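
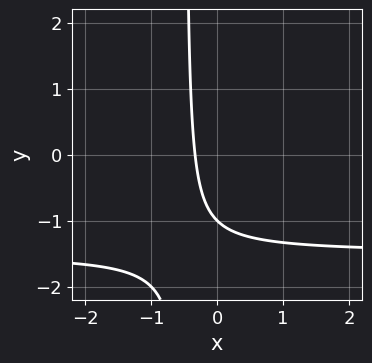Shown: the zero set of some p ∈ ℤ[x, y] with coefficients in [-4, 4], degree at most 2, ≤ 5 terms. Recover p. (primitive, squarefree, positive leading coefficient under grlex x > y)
First, degree: no degree-1 curve has this shape, so deg p = 2.
Next, against the integer gridlines: one y-axis crossing is at y = -1.
Finally, the integer polynomial consistent with all of this is the stated p.

2*x*y + 3*x + y + 1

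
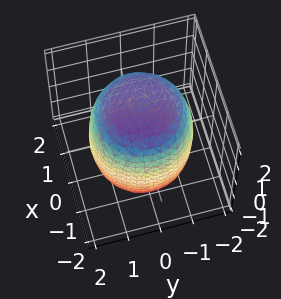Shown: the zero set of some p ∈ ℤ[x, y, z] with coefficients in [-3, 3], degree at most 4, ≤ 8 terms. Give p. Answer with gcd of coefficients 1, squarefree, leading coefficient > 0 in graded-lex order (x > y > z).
x^4 + 2*x^2*y^2 + y^4 - x^2 - y^2 + z^2 - 3

1. deg p = 4. No degree-3 surface has this shape.
2. Symmetries: rotational symmetry about the z-axis ⇒ p depends on x, y only through x² + y².
3. Checking where it meets the axes: a circular section at z = -1 has radius between 1 and 2.
4. Matching integer coefficients to the picture gives p.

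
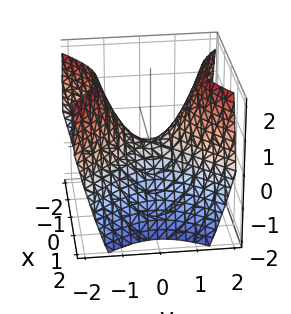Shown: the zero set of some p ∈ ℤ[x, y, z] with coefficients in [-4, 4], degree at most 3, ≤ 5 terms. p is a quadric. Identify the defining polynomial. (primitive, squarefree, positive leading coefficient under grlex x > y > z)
(a) deg p = 2.
(b) Symmetries: mirror symmetry y ↦ −y ⇒ only even powers of y; it's symmetric under x → −x, forcing even powers of x.
(c) From the visible intercepts: it meets the x-axis at x = 0 (among the integer gridlines); it crosses the z-axis at the gridline z = 0.
(d) Together with the visible shape, these determine p as stated.

x^2 - y^2 + z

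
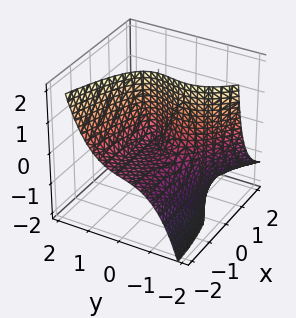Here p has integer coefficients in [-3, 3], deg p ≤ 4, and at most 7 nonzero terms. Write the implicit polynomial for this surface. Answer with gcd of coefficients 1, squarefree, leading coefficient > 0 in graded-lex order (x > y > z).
1. The degree is 3 — the shape is more complex than any degree-2 surface.
2. Against the integer gridlines: every point of the x-axis in the box is on the surface; the visible z-axis segment lies entirely on the surface.
3. Assembling these constraints gives the stated polynomial.

x*y^2 + 2*y^3 - x*y + 3*x*z + 3*y^2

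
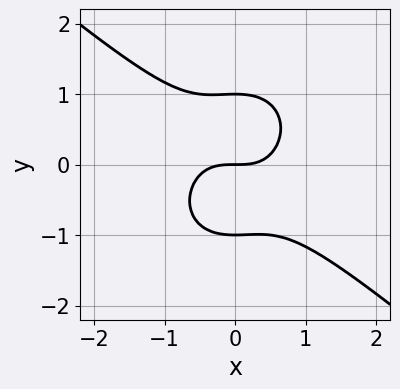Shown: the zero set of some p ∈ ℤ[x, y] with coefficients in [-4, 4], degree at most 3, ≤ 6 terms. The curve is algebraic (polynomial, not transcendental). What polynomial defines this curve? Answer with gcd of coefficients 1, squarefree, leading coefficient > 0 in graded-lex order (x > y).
2*x^3 + x^2*y + 2*y^3 - 2*y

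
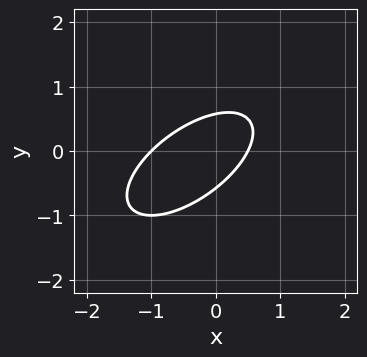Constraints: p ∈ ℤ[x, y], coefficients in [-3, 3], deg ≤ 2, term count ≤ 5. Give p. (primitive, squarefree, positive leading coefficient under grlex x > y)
Degree: no degree-1 curve has this shape, so deg p = 2.
Checking where it meets the axes: one x-axis crossing is at x = -1.
Solving for integer coefficients yields p as stated.

2*x^2 - 3*x*y + 3*y^2 + x - 1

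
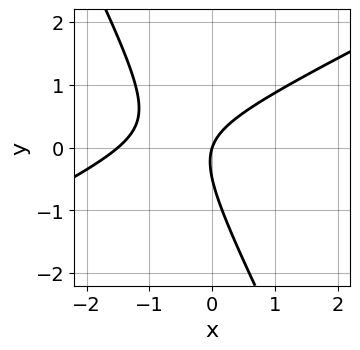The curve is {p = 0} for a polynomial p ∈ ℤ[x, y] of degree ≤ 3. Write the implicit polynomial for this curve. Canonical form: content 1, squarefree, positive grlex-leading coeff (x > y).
First, deg p = 2. The shape is more complex than any degree-1 curve.
Then, reading off the gridlines: it crosses the y-axis at the gridline y = 0; it crosses the x-axis at the gridline x = 0.
Finally, matching integer coefficients to the picture gives p.

2*x^2 - 3*x*y - 2*y^2 + 3*x - y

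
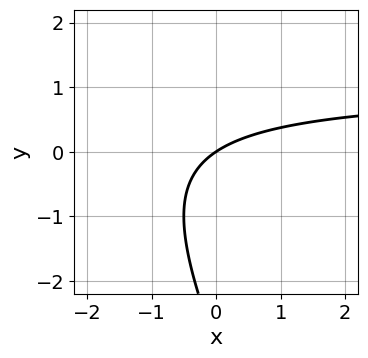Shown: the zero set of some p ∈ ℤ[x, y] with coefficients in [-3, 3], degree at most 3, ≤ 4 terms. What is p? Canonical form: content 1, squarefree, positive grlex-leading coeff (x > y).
2*x*y + y^2 - 2*x + 3*y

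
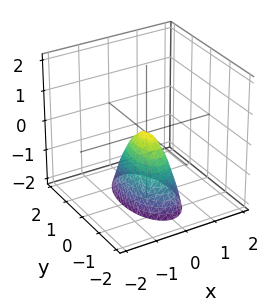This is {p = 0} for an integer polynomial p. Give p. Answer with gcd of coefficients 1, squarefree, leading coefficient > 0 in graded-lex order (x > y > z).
First, deg p = 2. A single bowl opening along one axis; a quadric.
Next, symmetries: the y ↦ −y reflection is a symmetry, so y appears only in even powers; mirror symmetry x ↦ −x ⇒ only even powers of x.
Then, against the integer gridlines: it meets the z-axis at z = 0 (among the integer gridlines); it meets the x-axis at x = 0 (among the integer gridlines); it meets the y-axis at y = 0 (among the integer gridlines).
Finally, fitting integer coefficients to these (and the overall shape) gives p.

3*x^2 + y^2 + z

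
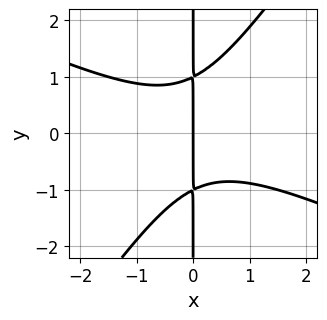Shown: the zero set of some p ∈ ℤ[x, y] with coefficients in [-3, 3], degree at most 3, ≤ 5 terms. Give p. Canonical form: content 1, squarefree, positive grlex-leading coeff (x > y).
deg p = 3. No degree-2 curve has this shape.
Observable constraints: the visible y-axis segment lies entirely on the curve; one x-axis crossing is at x = 0.
The integer polynomial consistent with all of this is the stated p.

2*x^3 + 3*x^2*y - 3*x*y^2 + 3*x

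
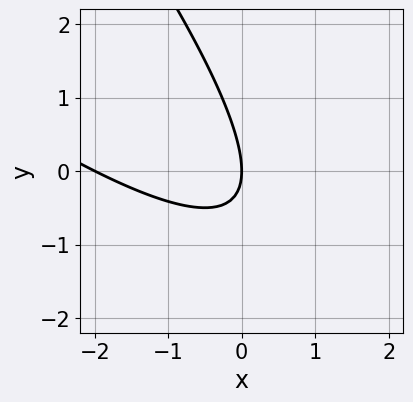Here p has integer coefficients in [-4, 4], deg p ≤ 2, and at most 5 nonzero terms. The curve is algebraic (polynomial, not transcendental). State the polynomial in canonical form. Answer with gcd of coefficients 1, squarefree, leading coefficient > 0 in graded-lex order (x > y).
x^2 + 2*x*y + y^2 + 2*x

1. deg p = 2.
2. From the visible intercepts: it meets the y-axis at y = 0 (among the integer gridlines); the x-axis gridline crossings are at x ∈ {-2, 0}.
3. The integer polynomial consistent with all of this is the stated p.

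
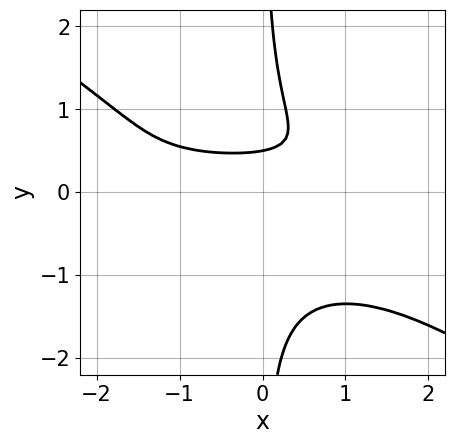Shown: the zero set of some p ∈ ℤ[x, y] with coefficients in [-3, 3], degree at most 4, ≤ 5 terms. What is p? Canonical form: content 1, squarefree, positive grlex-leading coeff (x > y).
2*x^2*y^2 + 3*x*y^3 - 2*y + 1

(a) The degree is 4 — no degree-3 curve has this shape.
(b) Checking where it meets the axes: it misses every integer gridline on the x-axis.
(c) The integer polynomial consistent with all of this is the stated p.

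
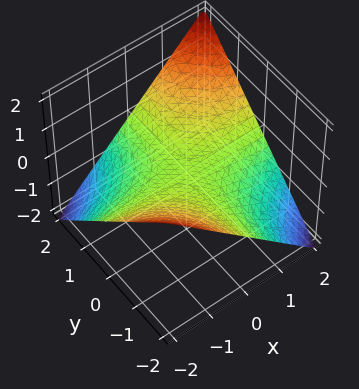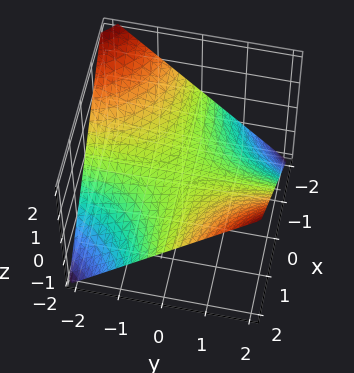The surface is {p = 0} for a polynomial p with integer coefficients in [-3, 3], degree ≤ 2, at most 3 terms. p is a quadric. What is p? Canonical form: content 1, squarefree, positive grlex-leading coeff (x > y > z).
(a) deg p = 2. A saddle surface; a quadric.
(b) Observable constraints: every point of the y-axis in the box is on the surface; one z-axis crossing is at z = 0; the visible x-axis segment lies entirely on the surface.
(c) These observations pin down the coefficients.

x*y - 2*z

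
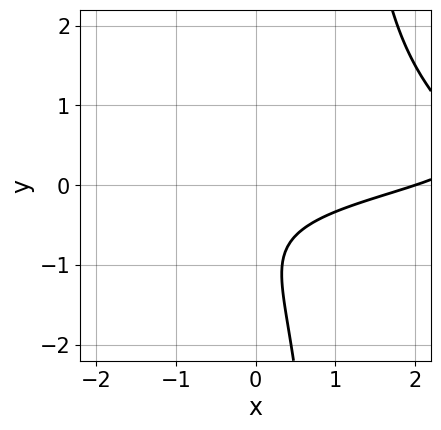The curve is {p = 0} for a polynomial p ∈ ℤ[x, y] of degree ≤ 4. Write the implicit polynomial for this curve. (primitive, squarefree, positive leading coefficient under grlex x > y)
2*x*y^2 - 2*y^2 + x - 3*y - 2

1. The degree is 3 — a generic line meets the curve in up to 3 points.
2. From the visible intercepts: no y-intercept at any integer in the box; it meets the x-axis at x = 2 (among the integer gridlines).
3. Together with the visible shape, these determine p as stated.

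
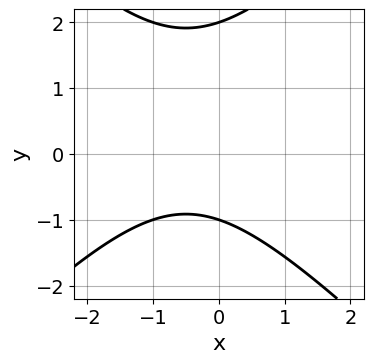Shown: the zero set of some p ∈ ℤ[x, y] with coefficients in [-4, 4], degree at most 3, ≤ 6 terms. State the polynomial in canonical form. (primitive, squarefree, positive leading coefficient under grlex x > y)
x^2 - y^2 + x + y + 2

1. Degree: no degree-1 curve has this shape, so deg p = 2.
2. Checking where it meets the axes: the y-axis gridline crossings are at y ∈ {-1, 2}; the curve avoids every integer x-axis point in the box.
3. Putting this together gives p.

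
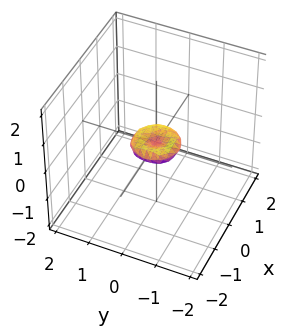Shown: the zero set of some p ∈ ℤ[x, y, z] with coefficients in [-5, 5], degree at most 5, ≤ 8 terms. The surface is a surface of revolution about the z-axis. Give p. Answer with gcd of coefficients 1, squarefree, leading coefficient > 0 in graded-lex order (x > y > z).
(a) deg p = 4. No degree-3 surface has this shape.
(b) By symmetry, every cross-section ⟂ z is a circle, so x, y appear only via x² + y².
(c) Against the integer gridlines: it crosses the y-axis at the gridline y = 0; a circular section at z = 0 has radius between 0 and 1; it meets the z-axis at z = 0 (among the integer gridlines); one x-axis crossing is at x = 0.
(d) Fitting integer coefficients to these (and the overall shape) gives p.

2*x^4 + 4*x^2*y^2 + 2*y^4 - x^2 - y^2 + 3*z^2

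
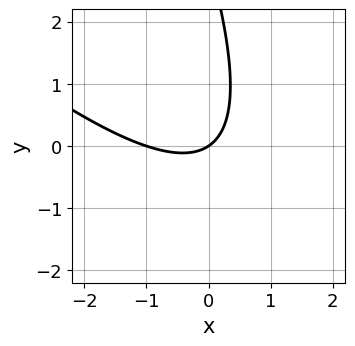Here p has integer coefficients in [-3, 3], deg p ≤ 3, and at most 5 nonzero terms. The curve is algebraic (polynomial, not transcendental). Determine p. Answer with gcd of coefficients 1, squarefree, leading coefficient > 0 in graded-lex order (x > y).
First, deg p = 2. The shape is more complex than any degree-1 curve.
Then, observable constraints: among the integer gridlines, it crosses the x-axis at x ∈ {-1, 0}; one y-axis crossing is at y = 0.
Finally, solving for integer coefficients yields p as stated.

2*x^2 + 3*x*y + y^2 + 2*x - 3*y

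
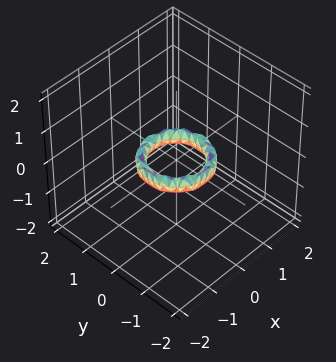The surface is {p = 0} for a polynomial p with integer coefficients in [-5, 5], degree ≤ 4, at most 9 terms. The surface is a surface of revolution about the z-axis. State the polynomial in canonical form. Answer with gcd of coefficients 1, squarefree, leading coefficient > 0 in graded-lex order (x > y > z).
2*x^4 + 4*x^2*y^2 + 2*y^4 - 3*x^2 - 3*y^2 + 2*z^2 + 1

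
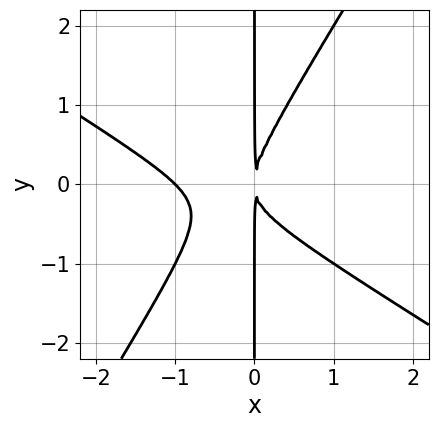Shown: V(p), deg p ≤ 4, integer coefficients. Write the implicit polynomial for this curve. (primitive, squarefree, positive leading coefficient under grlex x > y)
x^3 + x^2*y - x*y^2 + x^2

1. Degree: the shape is more complex than any degree-2 curve, so deg p = 3.
2. From the axis intercepts and sections: it crosses the x-axis at the gridline x = -1; every point of the y-axis in the box is on the curve.
3. The integer polynomial consistent with all of this is the stated p.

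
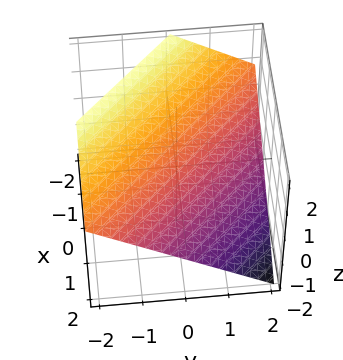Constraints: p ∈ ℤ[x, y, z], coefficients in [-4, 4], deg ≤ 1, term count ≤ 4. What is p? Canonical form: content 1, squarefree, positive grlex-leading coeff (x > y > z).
2*x + 2*y + 3*z - 2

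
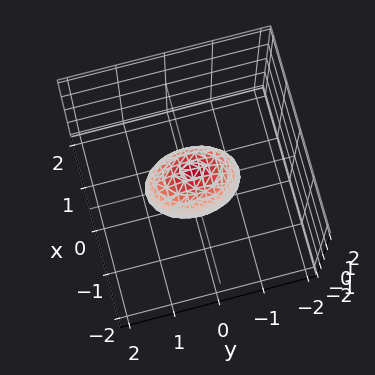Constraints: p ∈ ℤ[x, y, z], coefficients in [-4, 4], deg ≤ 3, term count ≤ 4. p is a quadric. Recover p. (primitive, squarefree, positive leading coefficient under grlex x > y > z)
First, deg p = 2. Bounded and convex; a quadric.
Next, symmetries: the x ↦ −x reflection is a symmetry, so x appears only in even powers; it's symmetric under z → −z, forcing even powers of z; the y ↦ −y reflection is a symmetry, so y appears only in even powers.
Next, observable constraints: the y-axis gridline crossings are at y ∈ {-1, 1}; the z-axis gridline crossings are at z ∈ {-1, 1}.
Finally, these observations pin down the coefficients.

2*x^2 + y^2 + z^2 - 1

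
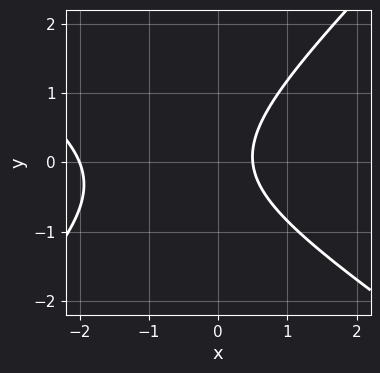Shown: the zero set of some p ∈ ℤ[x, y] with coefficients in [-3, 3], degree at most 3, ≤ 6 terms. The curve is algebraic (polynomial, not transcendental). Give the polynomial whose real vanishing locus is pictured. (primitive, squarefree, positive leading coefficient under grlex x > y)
2*x^2 + x*y - 3*y^2 + 3*x - 2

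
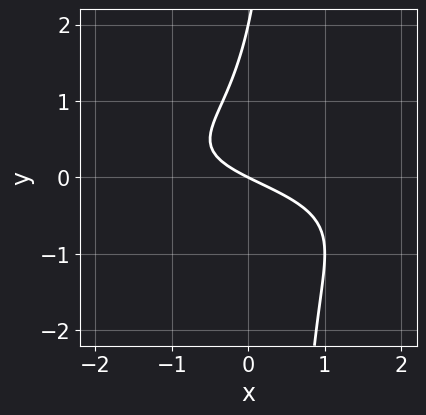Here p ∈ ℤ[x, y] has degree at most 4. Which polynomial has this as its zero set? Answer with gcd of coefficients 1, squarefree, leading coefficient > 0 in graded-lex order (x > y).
(a) deg p = 3.
(b) From the visible intercepts: the y-axis gridline crossings are at y ∈ {0, 2}; it crosses the x-axis at the gridline x = 0.
(c) Together with the visible shape, these determine p as stated.

2*x*y^2 - y^2 + x + 2*y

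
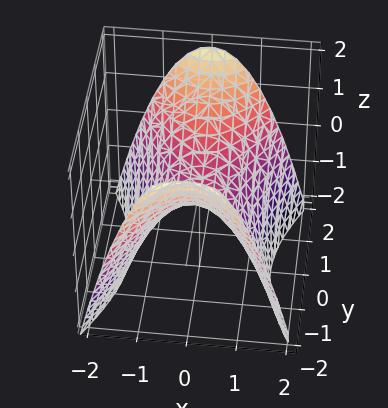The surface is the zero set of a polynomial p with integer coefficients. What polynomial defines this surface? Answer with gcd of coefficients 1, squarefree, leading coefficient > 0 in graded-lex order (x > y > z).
2*x^2 - y^2 + 2*z

deg p = 2. A saddle surface; a quadric.
Symmetries: the y ↦ −y reflection is a symmetry, so y appears only in even powers; the x ↦ −x reflection is a symmetry, so x appears only in even powers.
From the axis intercepts and sections: it crosses the y-axis at the gridline y = 0; it meets the x-axis at x = 0 (among the integer gridlines); it meets the z-axis at z = 0 (among the integer gridlines).
The integer polynomial consistent with all of this is the stated p.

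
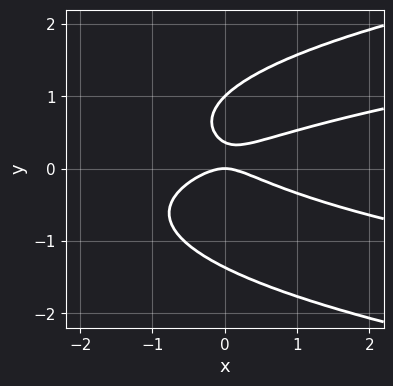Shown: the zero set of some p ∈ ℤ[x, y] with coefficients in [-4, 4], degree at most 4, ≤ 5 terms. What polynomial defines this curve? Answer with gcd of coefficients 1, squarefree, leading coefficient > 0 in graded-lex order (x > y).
deg p = 4. A generic line meets the curve in up to 4 points.
From the axis intercepts and sections: the y-axis gridline crossings are at y ∈ {0, 1}; it meets the x-axis at x = 0 (among the integer gridlines).
Fitting integer coefficients to these (and the overall shape) gives p.

2*y^4 - 3*x*y^2 + x^2 - 3*y^2 + y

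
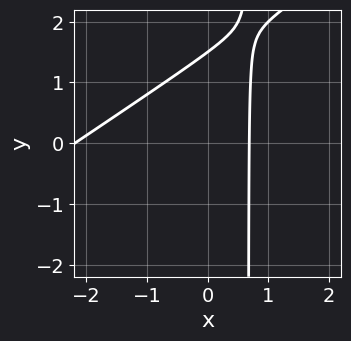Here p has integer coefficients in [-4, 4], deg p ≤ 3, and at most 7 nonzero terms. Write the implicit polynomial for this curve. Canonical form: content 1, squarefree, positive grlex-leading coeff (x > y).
2*x^2 - 3*x*y + 3*x + 2*y - 3

First, the degree is 2 — a generic line meets the curve in up to 2 points.
Finally, putting this together gives p.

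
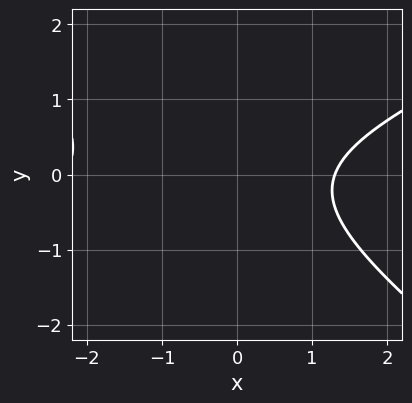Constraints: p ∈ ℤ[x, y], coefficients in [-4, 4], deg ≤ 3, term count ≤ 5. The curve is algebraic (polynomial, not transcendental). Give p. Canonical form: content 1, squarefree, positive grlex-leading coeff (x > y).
1. deg p = 2. The shape is more complex than any degree-1 curve.
2. From the visible intercepts: the curve avoids every integer y-axis point in the box.
3. Fitting integer coefficients to these (and the overall shape) gives p.

x^2 - x*y - 3*y^2 + x - 3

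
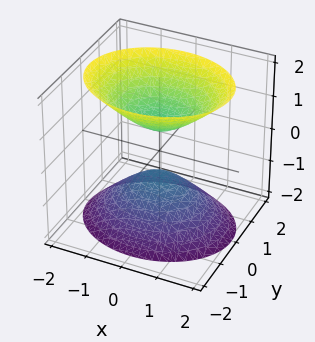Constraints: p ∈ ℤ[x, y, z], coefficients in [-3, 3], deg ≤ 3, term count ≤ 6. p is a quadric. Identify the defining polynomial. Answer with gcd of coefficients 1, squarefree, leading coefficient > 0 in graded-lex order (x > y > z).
(a) I count 2 distinct pieces. Treating them together as one polynomial.
(b) The degree is 2 — two sheets facing apart; a quadric.
(c) Symmetries: the y ↦ −y reflection is a symmetry, so y appears only in even powers; the x ↦ −x reflection is a symmetry, so x appears only in even powers; mirror symmetry z ↦ −z ⇒ only even powers of z.
(d) Reading off the gridlines: the surface avoids every integer y-axis point in the box; the surface avoids every integer x-axis point in the box.
(e) These observations pin down the coefficients.

2*x^2 + 3*y^2 - 2*z^2 + 1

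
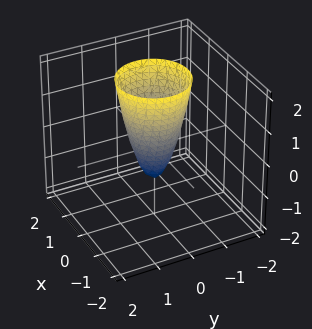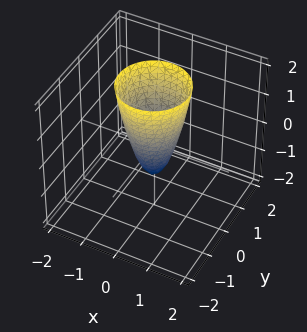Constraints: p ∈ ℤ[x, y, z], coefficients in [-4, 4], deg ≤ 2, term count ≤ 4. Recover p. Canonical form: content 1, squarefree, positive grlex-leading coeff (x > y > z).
3*x^2 + 3*y^2 - z - 1

Degree: no degree-1 surface has this shape, so deg p = 2.
Symmetries: the surface is invariant under rotation about z: p = q(x² + y², z).
Reading off the gridlines: it meets the z-axis at z = -1 (among the integer gridlines); a circular section at z = 2 has radius exactly 1.
Solving for integer coefficients yields p as stated.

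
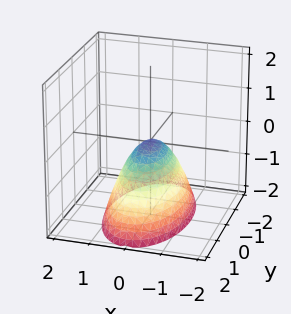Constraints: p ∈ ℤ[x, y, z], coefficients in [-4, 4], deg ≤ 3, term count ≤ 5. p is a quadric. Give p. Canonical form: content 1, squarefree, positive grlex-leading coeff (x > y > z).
3*x^2 + y^2 + 2*z

The degree is 2 — a single bowl opening along one axis; a quadric.
Symmetries: the y ↦ −y reflection is a symmetry, so y appears only in even powers; it's symmetric under x → −x, forcing even powers of x.
From the visible intercepts: it meets the z-axis at z = 0 (among the integer gridlines); one y-axis crossing is at y = 0; it meets the x-axis at x = 0 (among the integer gridlines).
Together with the visible shape, these determine p as stated.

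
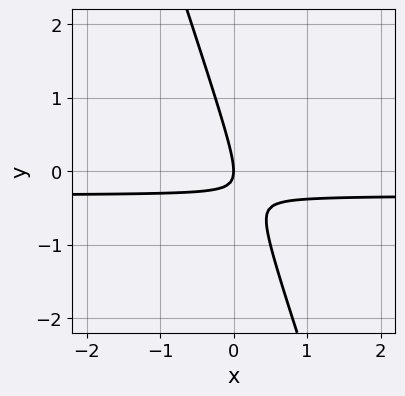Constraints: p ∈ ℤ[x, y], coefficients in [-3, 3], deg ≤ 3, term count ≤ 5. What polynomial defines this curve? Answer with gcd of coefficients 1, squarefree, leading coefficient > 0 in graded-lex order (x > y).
The degree is 2 — the shape is more complex than any degree-1 curve.
Reading off the gridlines: it crosses the x-axis at the gridline x = 0; it meets the y-axis at y = 0 (among the integer gridlines).
Fitting integer coefficients to these (and the overall shape) gives p.

3*x*y + y^2 + x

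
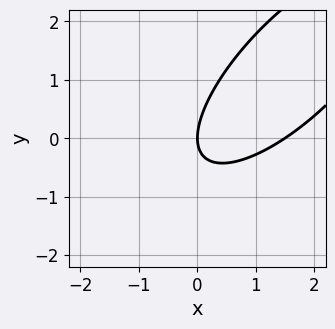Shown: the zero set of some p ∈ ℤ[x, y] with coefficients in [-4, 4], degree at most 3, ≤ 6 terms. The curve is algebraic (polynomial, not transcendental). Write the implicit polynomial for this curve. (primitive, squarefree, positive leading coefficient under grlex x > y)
deg p = 2. No degree-1 curve has this shape.
Observable constraints: it meets the x-axis at x = 0 (among the integer gridlines); it crosses the y-axis at the gridline y = 0.
These observations pin down the coefficients.

2*x^2 - 3*x*y + 2*y^2 - 3*x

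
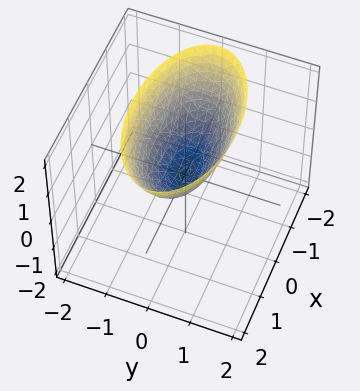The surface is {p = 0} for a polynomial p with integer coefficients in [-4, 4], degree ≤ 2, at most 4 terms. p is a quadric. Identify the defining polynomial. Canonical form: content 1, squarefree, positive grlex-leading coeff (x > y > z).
x^2 + 3*y^2 - 2*z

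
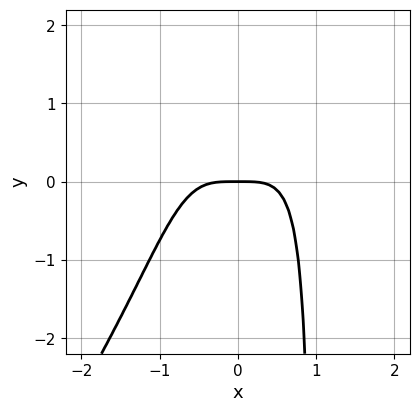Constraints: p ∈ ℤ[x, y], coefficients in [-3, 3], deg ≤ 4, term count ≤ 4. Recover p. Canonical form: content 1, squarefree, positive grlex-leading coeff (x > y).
First, degree: a generic line meets the curve in up to 4 points, so deg p = 4.
Then, from the visible intercepts: one x-axis crossing is at x = 0; it crosses the y-axis at the gridline y = 0.
Finally, the integer polynomial consistent with all of this is the stated p.

3*x^4 - 2*x^3*y + 2*y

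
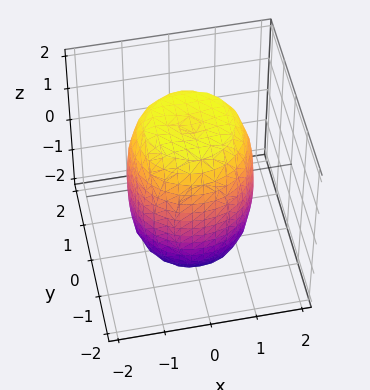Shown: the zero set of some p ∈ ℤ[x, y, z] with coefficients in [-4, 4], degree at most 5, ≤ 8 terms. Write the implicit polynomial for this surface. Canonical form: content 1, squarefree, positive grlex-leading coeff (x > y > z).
2*x^4 + 4*x^2*y^2 + 2*y^4 - 2*x^2 - 2*y^2 + z^2 - 3

1. deg p = 4.
2. Symmetries: rotational symmetry about the z-axis ⇒ p depends on x, y only through x² + y².
3. From the axis intercepts and sections: a circular section at z = -1 has radius between 1 and 2.
4. Matching integer coefficients to the picture gives p.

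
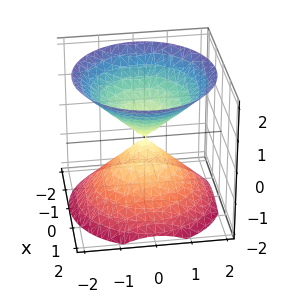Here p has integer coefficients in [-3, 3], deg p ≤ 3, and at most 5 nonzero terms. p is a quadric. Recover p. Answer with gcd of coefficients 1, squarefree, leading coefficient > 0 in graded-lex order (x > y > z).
1. I count 2 distinct pieces.
2. The degree is 2 — two nappes meeting at a single point; a quadric.
3. Symmetry: the surface is invariant under rotation about z: p = q(x² + y², z); mirror symmetry z ↦ −z ⇒ only even powers of z.
4. Observable constraints: a circular section at z = -1 has radius exactly 1; it meets the z-axis at z = 0 (among the integer gridlines); it crosses the y-axis at the gridline y = 0.
5. Matching integer coefficients to the picture gives p.

x^2 + y^2 - z^2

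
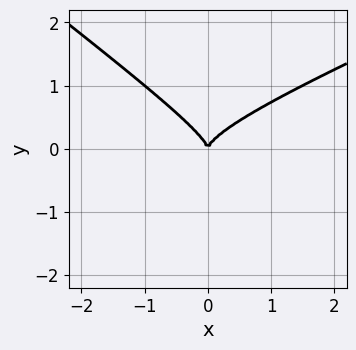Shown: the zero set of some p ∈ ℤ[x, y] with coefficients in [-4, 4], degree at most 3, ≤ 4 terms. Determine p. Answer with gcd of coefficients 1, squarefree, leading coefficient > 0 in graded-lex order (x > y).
(a) deg p = 3. The shape is more complex than any degree-2 curve.
(b) Checking where it meets the axes: one y-axis crossing is at y = 0; it crosses the x-axis at the gridline x = 0.
(c) Solving for integer coefficients yields p as stated.

x^2*y - x*y^2 - 3*y^3 + x^2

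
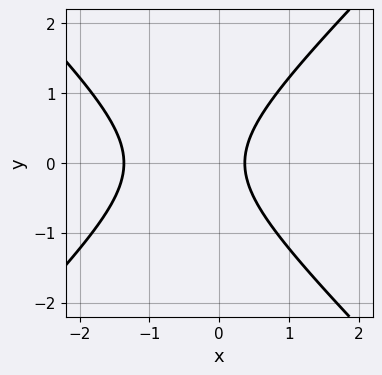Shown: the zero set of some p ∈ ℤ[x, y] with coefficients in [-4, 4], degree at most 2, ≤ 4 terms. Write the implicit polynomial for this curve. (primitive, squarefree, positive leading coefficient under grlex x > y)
2*x^2 - 2*y^2 + 2*x - 1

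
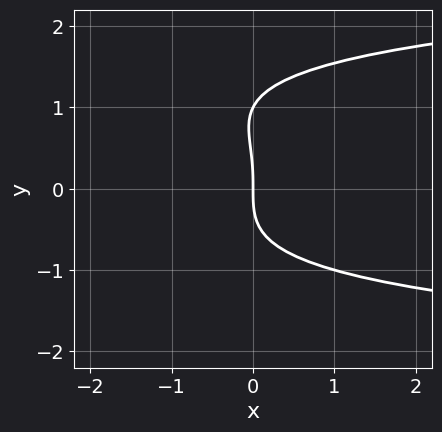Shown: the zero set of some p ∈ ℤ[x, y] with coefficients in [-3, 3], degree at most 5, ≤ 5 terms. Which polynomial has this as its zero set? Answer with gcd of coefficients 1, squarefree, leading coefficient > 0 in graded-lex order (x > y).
First, deg p = 4. No degree-3 curve has this shape.
Next, from the visible intercepts: the y-axis gridline crossings are at y ∈ {0, 1}; it meets the x-axis at x = 0 (among the integer gridlines).
Finally, these observations pin down the coefficients.

y^4 - y^3 - 2*x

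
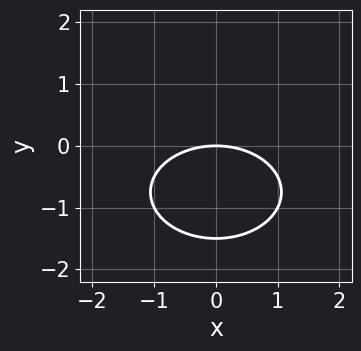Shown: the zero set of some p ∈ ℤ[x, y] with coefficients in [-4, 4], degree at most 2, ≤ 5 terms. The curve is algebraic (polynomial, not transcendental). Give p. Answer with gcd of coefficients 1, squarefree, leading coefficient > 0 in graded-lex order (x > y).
x^2 + 2*y^2 + 3*y

Degree: a generic line meets the curve in up to 2 points, so deg p = 2.
Symmetries: it's symmetric under x → −x, forcing even powers of x.
From the visible intercepts: it crosses the x-axis at the gridline x = 0; it meets the y-axis at y = 0 (among the integer gridlines).
Fitting integer coefficients to these (and the overall shape) gives p.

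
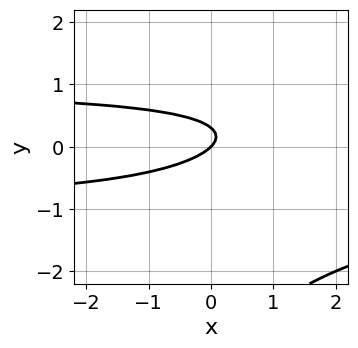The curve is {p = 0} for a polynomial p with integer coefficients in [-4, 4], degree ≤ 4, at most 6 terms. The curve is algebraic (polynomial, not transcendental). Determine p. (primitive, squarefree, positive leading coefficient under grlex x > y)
First, degree: a generic line meets the curve in up to 3 points, so deg p = 3.
Then, from the axis intercepts and sections: one x-axis crossing is at x = 0; one y-axis crossing is at y = 0.
Finally, solving for integer coefficients yields p as stated.

x*y^2 - y^3 - 3*y^2 - x + y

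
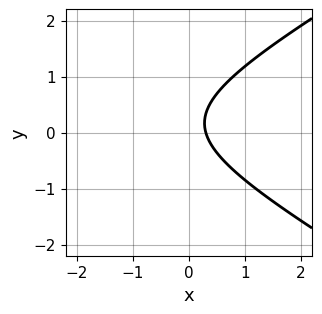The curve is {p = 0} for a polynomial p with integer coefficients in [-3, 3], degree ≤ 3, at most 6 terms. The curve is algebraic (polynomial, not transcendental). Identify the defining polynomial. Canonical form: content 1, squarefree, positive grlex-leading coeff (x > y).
1. deg p = 2.
2. Against the integer gridlines: no y-intercept at any integer in the box.
3. Putting this together gives p.

x^2 - 3*y^2 + 3*x + y - 1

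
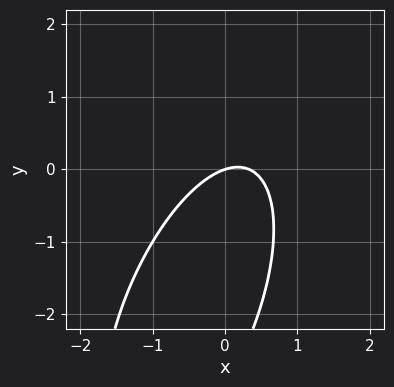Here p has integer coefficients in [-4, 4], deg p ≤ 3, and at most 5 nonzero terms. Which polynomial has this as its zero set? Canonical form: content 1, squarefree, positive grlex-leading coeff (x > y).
3*x^2 - 2*x*y + y^2 - x + 3*y

(a) deg p = 2.
(b) Against the integer gridlines: one x-axis crossing is at x = 0; it crosses the y-axis at the gridline y = 0.
(c) Solving for integer coefficients yields p as stated.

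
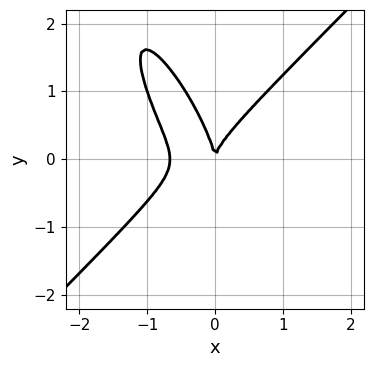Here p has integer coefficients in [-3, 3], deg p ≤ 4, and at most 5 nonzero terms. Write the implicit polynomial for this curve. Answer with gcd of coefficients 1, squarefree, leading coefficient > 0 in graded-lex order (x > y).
First, deg p = 3. A generic line meets the curve in up to 3 points.
Next, from the visible intercepts: it crosses the x-axis at the gridline x = 0; it meets the y-axis at y = 0 (among the integer gridlines).
Finally, these observations pin down the coefficients.

3*x^3 - 2*x*y^2 - y^3 + 2*x^2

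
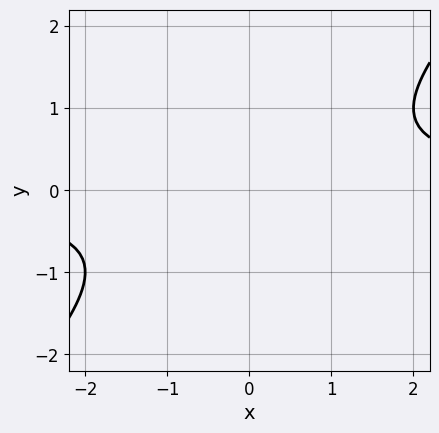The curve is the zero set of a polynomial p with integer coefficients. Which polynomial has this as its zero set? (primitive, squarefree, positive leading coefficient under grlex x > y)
deg p = 2.
From the visible intercepts: the curve avoids every integer x-axis point in the box; it misses every integer gridline on the y-axis.
Solving for integer coefficients yields p as stated.

x*y - y^2 - 1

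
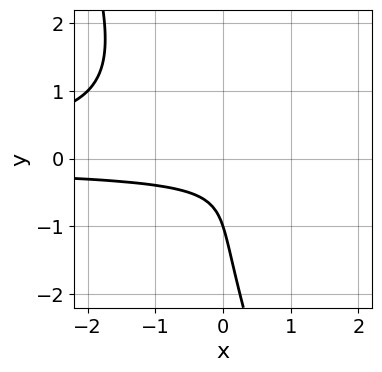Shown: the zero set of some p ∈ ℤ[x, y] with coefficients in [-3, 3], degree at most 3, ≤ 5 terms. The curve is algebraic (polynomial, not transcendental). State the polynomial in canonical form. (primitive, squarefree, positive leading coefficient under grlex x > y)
(a) The degree is 3 — no degree-2 curve has this shape.
(b) Checking where it meets the axes: the curve avoids every integer x-axis point in the box; it crosses the y-axis at the gridline y = -1.
(c) Matching integer coefficients to the picture gives p.

3*x*y^2 + y^3 + 2*y^2 + 2*y + 1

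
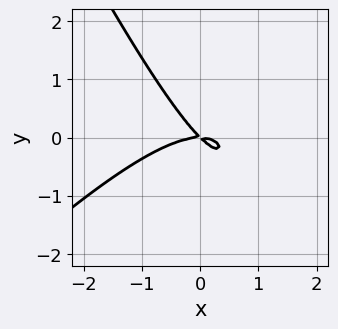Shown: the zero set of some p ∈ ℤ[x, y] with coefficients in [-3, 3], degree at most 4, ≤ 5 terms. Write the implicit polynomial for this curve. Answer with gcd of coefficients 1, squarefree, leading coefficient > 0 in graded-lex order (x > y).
1. deg p = 3. No degree-2 curve has this shape.
2. Against the integer gridlines: one x-axis crossing is at x = 0; it meets the y-axis at y = 0 (among the integer gridlines).
3. These observations pin down the coefficients.

2*x^3 - x^2*y - x*y^2 + 3*x*y + 3*y^2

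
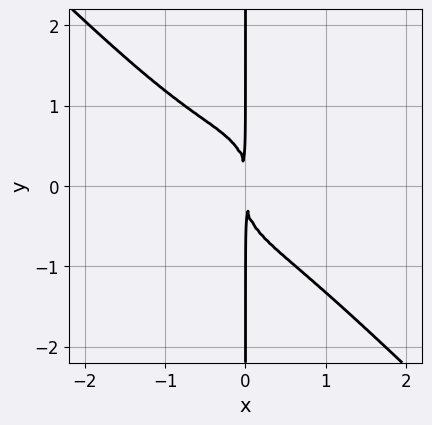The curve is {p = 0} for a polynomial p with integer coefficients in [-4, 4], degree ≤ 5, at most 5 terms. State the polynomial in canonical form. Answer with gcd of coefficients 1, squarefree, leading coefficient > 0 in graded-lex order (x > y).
1. Degree: the shape is more complex than any degree-3 curve, so deg p = 4.
2. From the visible intercepts: the visible y-axis segment lies entirely on the curve.
3. Fitting integer coefficients to these (and the overall shape) gives p.

3*x^4 + 3*x*y^3 + x^3 + 3*x^2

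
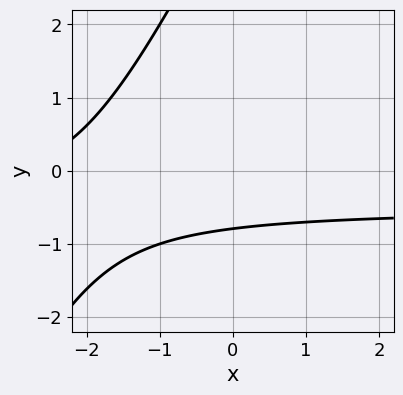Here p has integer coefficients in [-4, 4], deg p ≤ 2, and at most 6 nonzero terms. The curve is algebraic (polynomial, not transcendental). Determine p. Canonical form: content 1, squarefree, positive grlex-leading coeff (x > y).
First, degree: the shape is more complex than any degree-1 curve, so deg p = 2.
Then, observable constraints: no x-intercept at any integer in the box.
Finally, matching integer coefficients to the picture gives p.

2*x*y - y^2 + x + 3*y + 3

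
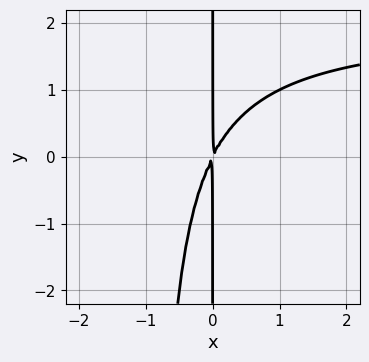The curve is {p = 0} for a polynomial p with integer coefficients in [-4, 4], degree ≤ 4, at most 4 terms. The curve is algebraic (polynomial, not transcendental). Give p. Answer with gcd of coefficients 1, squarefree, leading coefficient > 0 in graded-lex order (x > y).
x^2*y - 2*x^2 + x*y

(a) deg p = 3.
(b) Against the integer gridlines: every point of the y-axis in the box is on the curve.
(c) Putting this together gives p.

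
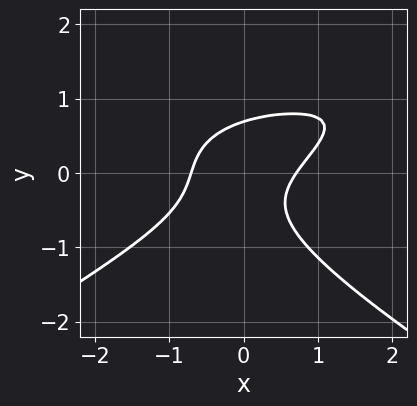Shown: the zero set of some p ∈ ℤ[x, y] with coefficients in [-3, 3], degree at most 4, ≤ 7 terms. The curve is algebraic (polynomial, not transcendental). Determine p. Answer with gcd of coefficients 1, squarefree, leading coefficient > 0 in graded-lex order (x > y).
(a) The degree is 3 — a generic line meets the curve in up to 3 points.
(b) Putting this together gives p.

x^2*y - 3*y^3 - 2*x^2 + 2*x*y + 1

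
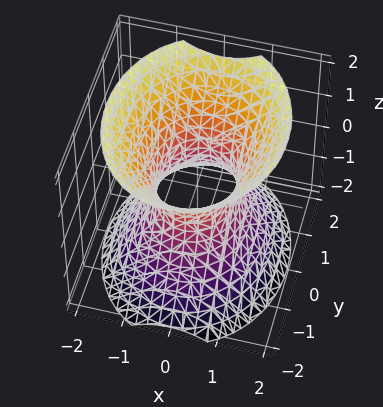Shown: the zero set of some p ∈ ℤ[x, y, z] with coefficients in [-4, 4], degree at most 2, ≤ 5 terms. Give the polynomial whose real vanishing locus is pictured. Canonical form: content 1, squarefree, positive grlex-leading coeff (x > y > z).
(a) The degree is 2 — one connected sheet with a waist; a quadric.
(b) Symmetries: it's symmetric under y → −y, forcing even powers of y; it's symmetric under x → −x, forcing even powers of x; the z ↦ −z reflection is a symmetry, so z appears only in even powers.
(c) From the visible intercepts: among the integer gridlines, it crosses the y-axis at y ∈ {-1, 1}; no z-intercept at any integer in the box.
(d) Putting this together gives p.

3*x^2 + 2*y^2 - 2*z^2 - 2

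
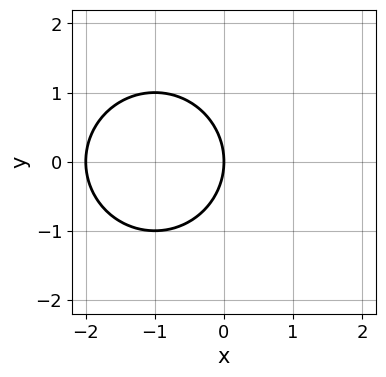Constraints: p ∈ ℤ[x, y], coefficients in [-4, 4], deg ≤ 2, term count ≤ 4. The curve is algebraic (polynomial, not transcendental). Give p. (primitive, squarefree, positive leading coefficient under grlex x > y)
First, deg p = 2. No degree-1 curve has this shape.
Then, symmetries: the y ↦ −y reflection is a symmetry, so y appears only in even powers.
Next, from the axis intercepts and sections: it meets the y-axis at y = 0 (among the integer gridlines); the x-axis gridline crossings are at x ∈ {-2, 0}.
Finally, matching integer coefficients to the picture gives p.

x^2 + y^2 + 2*x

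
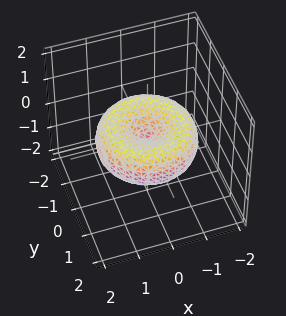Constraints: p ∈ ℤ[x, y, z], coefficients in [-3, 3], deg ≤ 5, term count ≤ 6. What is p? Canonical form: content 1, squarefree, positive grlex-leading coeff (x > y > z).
x^4 + 2*x^2*y^2 + y^4 - 2*x^2 - 2*y^2 + 3*z^2

(a) deg p = 4. No degree-3 surface has this shape.
(b) Symmetry: the surface is invariant under rotation about z: p = q(x² + y², z).
(c) Observable constraints: one x-axis crossing is at x = 0; a circular section at z = 0 has radius between 1 and 2; it meets the z-axis at z = 0 (among the integer gridlines).
(d) Solving for integer coefficients yields p as stated.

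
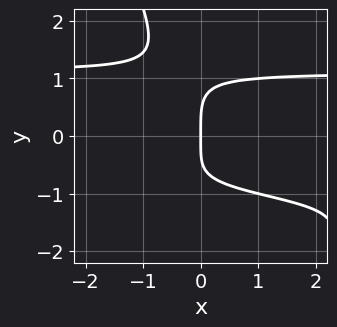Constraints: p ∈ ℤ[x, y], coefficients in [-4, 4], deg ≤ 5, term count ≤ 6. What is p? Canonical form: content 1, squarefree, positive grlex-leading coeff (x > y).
1. deg p = 4. The shape is more complex than any degree-3 curve.
2. From the visible intercepts: it meets the y-axis at y = 0 (among the integer gridlines); it crosses the x-axis at the gridline x = 0.
3. These observations pin down the coefficients.

2*x*y^3 + y^4 + 2*x*y^2 - 2*x*y - 3*x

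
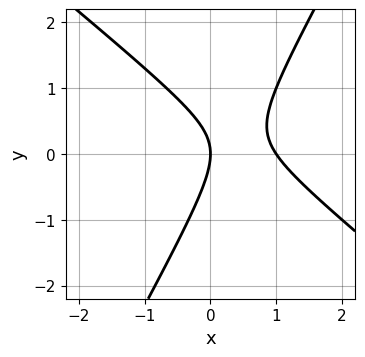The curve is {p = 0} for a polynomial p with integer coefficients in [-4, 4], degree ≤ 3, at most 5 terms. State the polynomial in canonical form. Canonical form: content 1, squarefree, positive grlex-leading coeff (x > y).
3*x^2 + 2*x*y - 2*y^2 - 3*x

1. Degree: no degree-1 curve has this shape, so deg p = 2.
2. From the visible intercepts: among the integer gridlines, it crosses the x-axis at x ∈ {0, 1}; one y-axis crossing is at y = 0.
3. Solving for integer coefficients yields p as stated.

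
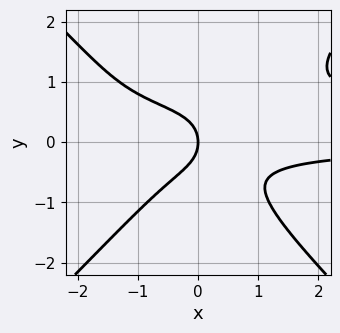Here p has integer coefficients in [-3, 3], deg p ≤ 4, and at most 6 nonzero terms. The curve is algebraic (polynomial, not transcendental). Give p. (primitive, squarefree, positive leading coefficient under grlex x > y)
2*x^2*y^2 - 2*y^4 - x^2*y - y^2 - x

(a) Degree: the shape is more complex than any degree-3 curve, so deg p = 4.
(b) Reading off the gridlines: one x-axis crossing is at x = 0; it crosses the y-axis at the gridline y = 0.
(c) The integer polynomial consistent with all of this is the stated p.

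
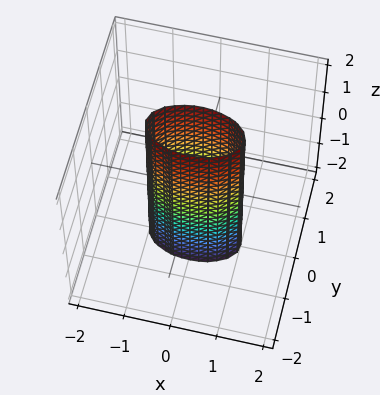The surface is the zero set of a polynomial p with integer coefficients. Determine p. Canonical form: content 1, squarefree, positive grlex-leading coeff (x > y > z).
x^2 + 3*y^2 - 1

deg p = 2.
Symmetries: the x ↦ −x reflection is a symmetry, so x appears only in even powers; mirror symmetry z ↦ −z ⇒ only even powers of z; mirror symmetry y ↦ −y ⇒ only even powers of y.
From the visible intercepts: among the integer gridlines, it crosses the x-axis at x ∈ {-1, 1}; no z-intercept at any integer in the box.
These observations pin down the coefficients.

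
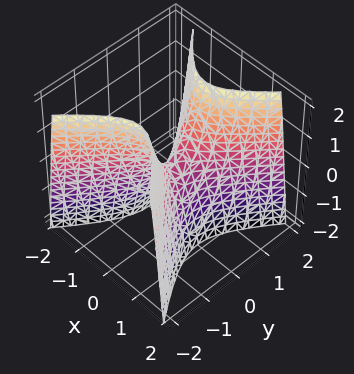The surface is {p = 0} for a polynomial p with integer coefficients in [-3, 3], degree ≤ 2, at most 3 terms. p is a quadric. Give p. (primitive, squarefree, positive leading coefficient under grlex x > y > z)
3*x^2 - 2*y^2 + z

1. Degree: a hyperbolic paraboloid; a quadric, so deg p = 2.
2. Symmetries: mirror symmetry y ↦ −y ⇒ only even powers of y; the x ↦ −x reflection is a symmetry, so x appears only in even powers.
3. Against the integer gridlines: one y-axis crossing is at y = 0; one x-axis crossing is at x = 0; it meets the z-axis at z = 0 (among the integer gridlines).
4. Solving for integer coefficients yields p as stated.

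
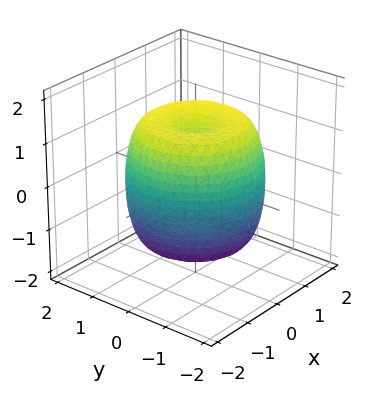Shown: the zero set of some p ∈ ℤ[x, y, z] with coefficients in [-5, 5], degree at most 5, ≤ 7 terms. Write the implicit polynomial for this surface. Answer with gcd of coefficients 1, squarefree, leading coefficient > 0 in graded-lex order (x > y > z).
2*x^4 + 4*x^2*y^2 + 2*y^4 - 3*x^2 - 3*y^2 + 2*z^2 - 3

First, deg p = 4. No degree-3 surface has this shape.
Next, symmetries: every cross-section ⟂ z is a circle, so x, y appear only via x² + y².
Then, from the axis intercepts and sections: a circular section at z = 0 has radius between 1 and 2.
Finally, fitting integer coefficients to these (and the overall shape) gives p.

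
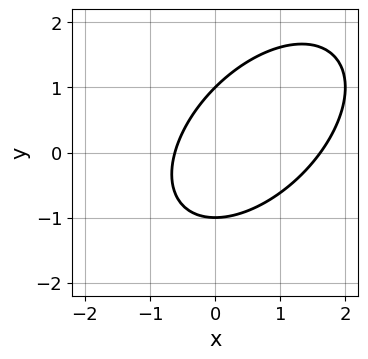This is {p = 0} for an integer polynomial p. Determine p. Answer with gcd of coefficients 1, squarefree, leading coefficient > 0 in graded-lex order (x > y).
First, deg p = 2. No degree-1 curve has this shape.
Next, from the visible intercepts: the y-axis gridline crossings are at y ∈ {-1, 1}.
Finally, these observations pin down the coefficients.

x^2 - x*y + y^2 - x - 1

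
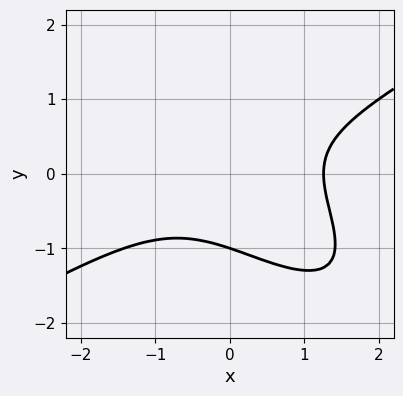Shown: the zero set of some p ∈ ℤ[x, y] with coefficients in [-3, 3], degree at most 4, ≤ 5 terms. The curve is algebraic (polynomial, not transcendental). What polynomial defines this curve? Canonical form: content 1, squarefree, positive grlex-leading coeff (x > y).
(a) The degree is 3 — the shape is more complex than any degree-2 curve.
(b) Against the integer gridlines: it crosses the y-axis at the gridline y = -1.
(c) These observations pin down the coefficients.

x^3 - 2*x*y^2 - 2*y^3 - 2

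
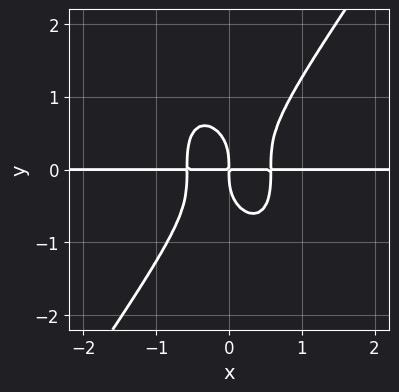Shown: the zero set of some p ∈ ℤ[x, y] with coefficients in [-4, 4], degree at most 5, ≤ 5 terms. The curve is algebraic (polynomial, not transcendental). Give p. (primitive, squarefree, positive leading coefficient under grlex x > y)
3*x^3*y - y^4 - x*y

deg p = 4.
Against the integer gridlines: every point of the x-axis in the box is on the curve.
Fitting integer coefficients to these (and the overall shape) gives p.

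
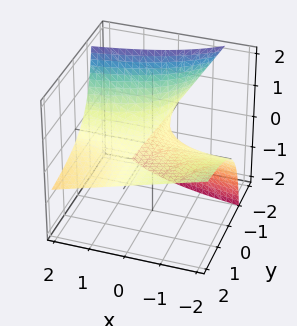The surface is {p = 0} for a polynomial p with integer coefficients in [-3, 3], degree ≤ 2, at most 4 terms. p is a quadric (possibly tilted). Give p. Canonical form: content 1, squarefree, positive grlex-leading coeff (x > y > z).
First, deg p = 2. The shape is more complex than any degree-1 surface.
Next, checking where it meets the axes: it crosses the z-axis at the gridline z = 0; every point of the x-axis in the box is on the surface; the visible y-axis segment lies entirely on the surface.
Finally, these observations pin down the coefficients.

x*y + 2*y*z + 3*z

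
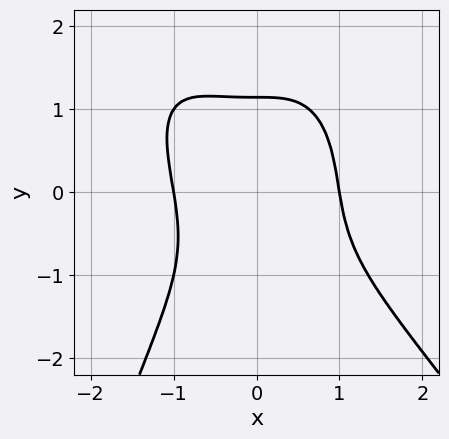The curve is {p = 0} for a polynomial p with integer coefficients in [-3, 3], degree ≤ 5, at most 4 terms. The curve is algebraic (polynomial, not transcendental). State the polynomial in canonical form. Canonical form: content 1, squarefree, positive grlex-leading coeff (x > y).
1. deg p = 4.
2. Reading off the gridlines: among the integer gridlines, it crosses the x-axis at x ∈ {-1, 1}.
3. Together with the visible shape, these determine p as stated.

3*x^4 + 2*x^3*y + 2*y^3 - 3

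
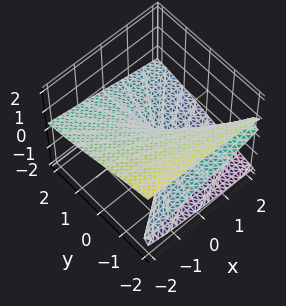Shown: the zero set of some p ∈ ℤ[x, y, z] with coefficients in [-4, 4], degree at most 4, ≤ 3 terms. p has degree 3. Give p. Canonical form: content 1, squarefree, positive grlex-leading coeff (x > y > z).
2*z^3 + 2*y*z + x

The degree is 3 — no degree-2 surface has this shape.
Observable constraints: one x-axis crossing is at x = 0; the visible y-axis segment lies entirely on the surface; it meets the z-axis at z = 0 (among the integer gridlines).
Assembling these constraints gives the stated polynomial.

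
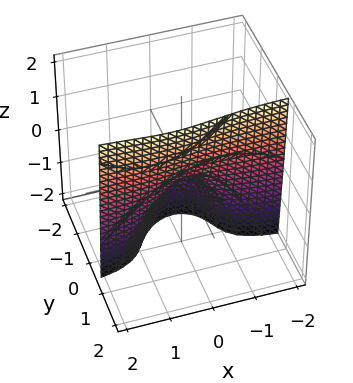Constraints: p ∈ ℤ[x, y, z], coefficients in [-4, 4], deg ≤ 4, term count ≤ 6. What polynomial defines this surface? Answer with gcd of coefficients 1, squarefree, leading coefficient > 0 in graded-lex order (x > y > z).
3*x^2*y - x*y^2 + 3*y^3 - 2*x^2 - z

1. Degree: no degree-2 surface has this shape, so deg p = 3.
2. From the axis intercepts and sections: it meets the z-axis at z = 0 (among the integer gridlines); it crosses the y-axis at the gridline y = 0.
3. These observations pin down the coefficients.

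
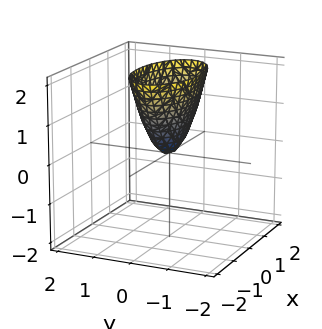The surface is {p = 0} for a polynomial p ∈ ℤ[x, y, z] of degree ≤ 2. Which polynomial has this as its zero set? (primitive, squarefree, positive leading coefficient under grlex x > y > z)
x^2 + 3*y^2 - z

1. Degree: a paraboloid; a quadric, so deg p = 2.
2. Symmetries: it's symmetric under y → −y, forcing even powers of y; the x ↦ −x reflection is a symmetry, so x appears only in even powers.
3. Observable constraints: it crosses the y-axis at the gridline y = 0; it crosses the z-axis at the gridline z = 0.
4. Solving for integer coefficients yields p as stated.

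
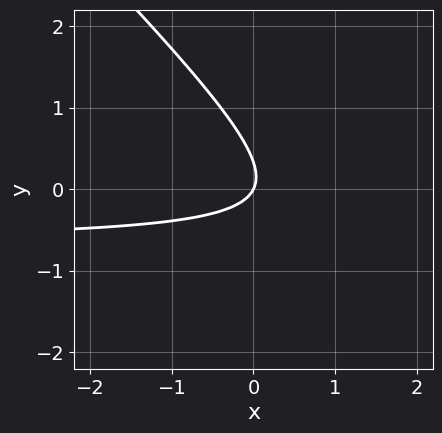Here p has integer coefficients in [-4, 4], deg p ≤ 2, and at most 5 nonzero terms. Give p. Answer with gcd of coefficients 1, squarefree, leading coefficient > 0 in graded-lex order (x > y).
3*x*y + 3*y^2 + 2*x - y

First, deg p = 2. A generic line meets the curve in up to 2 points.
Then, against the integer gridlines: it meets the y-axis at y = 0 (among the integer gridlines); it meets the x-axis at x = 0 (among the integer gridlines).
Finally, together with the visible shape, these determine p as stated.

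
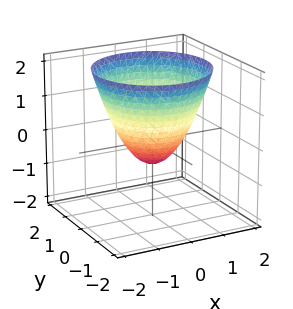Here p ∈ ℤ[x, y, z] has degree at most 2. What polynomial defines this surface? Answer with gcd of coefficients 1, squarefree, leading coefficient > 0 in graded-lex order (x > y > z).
deg p = 2.
Symmetry: every cross-section ⟂ z is a circle, so x, y appear only via x² + y².
From the visible intercepts: a circular section at z = 0 has radius between 0 and 1.
Solving for integer coefficients yields p as stated.

3*x^2 + 3*y^2 - 3*z - 2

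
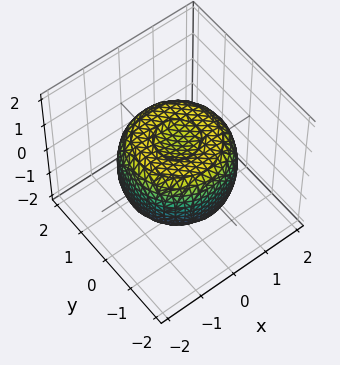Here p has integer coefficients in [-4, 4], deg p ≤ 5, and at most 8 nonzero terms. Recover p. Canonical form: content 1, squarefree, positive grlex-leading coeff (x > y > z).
2*x^4 + 4*x^2*y^2 + 2*y^4 - 3*x^2 - 3*y^2 + 3*z^2 - 2

First, the degree is 4 — no degree-3 surface has this shape.
Then, symmetries: rotational symmetry about the z-axis ⇒ p depends on x, y only through x² + y².
Next, observable constraints: a circular section at z = 1 has radius between 0 and 1.
Finally, together with the visible shape, these determine p as stated.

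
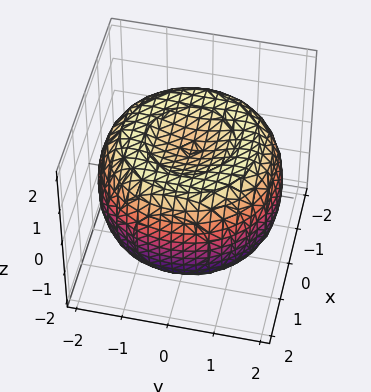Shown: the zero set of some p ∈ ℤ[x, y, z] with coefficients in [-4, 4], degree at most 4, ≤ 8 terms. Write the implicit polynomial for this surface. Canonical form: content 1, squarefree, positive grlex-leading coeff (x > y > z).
x^4 + 2*x^2*y^2 + y^4 - 3*x^2 - 3*y^2 + 3*z^2 - 3

(a) Degree: a generic line meets the surface in up to 4 points, so deg p = 4.
(b) By symmetry, the surface is invariant under rotation about z: p = q(x² + y², z).
(c) Reading off the gridlines: the z-axis gridline crossings are at z ∈ {-1, 1}; a circular section at z = -1 has radius between 1 and 2.
(d) Together with the visible shape, these determine p as stated.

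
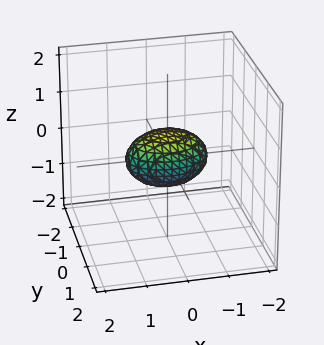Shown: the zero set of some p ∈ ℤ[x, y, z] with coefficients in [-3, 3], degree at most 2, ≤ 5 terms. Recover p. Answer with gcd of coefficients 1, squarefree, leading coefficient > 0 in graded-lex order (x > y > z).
x^2 + 2*y^2 + 2*z^2 - 1

(a) The degree is 2 — bounded and convex; a quadric.
(b) Symmetries: the z ↦ −z reflection is a symmetry, so z appears only in even powers; the x ↦ −x reflection is a symmetry, so x appears only in even powers; it's symmetric under y → −y, forcing even powers of y.
(c) Observable constraints: among the integer gridlines, it crosses the x-axis at x ∈ {-1, 1}.
(d) These observations pin down the coefficients.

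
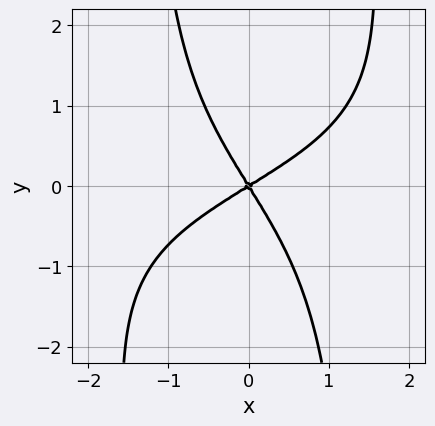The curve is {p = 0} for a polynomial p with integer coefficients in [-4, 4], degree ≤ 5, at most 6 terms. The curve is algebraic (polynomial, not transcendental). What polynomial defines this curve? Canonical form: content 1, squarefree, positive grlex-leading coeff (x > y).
1. Degree: the shape is more complex than any degree-3 curve, so deg p = 4.
2. Checking where it meets the axes: it meets the y-axis at y = 0 (among the integer gridlines); it meets the x-axis at x = 0 (among the integer gridlines).
3. These observations pin down the coefficients.

x^2*y^2 + 2*x^2 - 2*x*y - 2*y^2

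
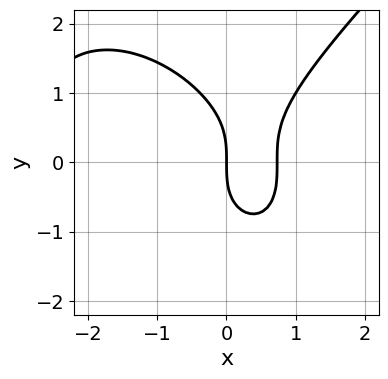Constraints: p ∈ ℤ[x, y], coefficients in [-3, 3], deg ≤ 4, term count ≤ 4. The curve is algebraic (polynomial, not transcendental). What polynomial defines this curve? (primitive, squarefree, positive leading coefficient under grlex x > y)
x^3 - y^3 + 2*x^2 - 2*x

1. The degree is 3 — no degree-2 curve has this shape.
2. Observable constraints: it meets the x-axis at x = 0 (among the integer gridlines); it meets the y-axis at y = 0 (among the integer gridlines).
3. The integer polynomial consistent with all of this is the stated p.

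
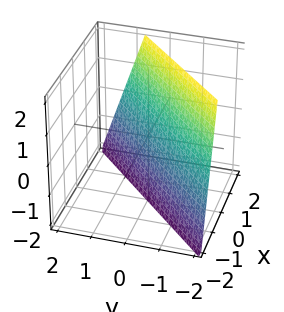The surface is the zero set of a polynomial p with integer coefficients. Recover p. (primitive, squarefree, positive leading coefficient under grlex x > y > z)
3*x - 3*y - z - 2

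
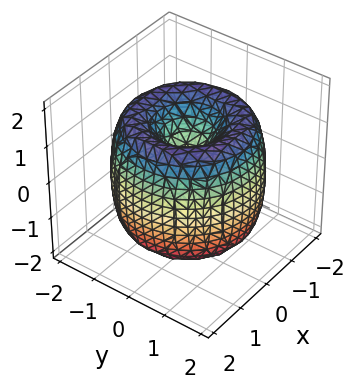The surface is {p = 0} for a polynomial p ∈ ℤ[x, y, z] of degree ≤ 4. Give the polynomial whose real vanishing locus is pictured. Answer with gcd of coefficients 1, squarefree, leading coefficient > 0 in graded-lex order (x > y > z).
x^4 + 2*x^2*y^2 + y^4 - 3*x^2 - 3*y^2 + z^2

The degree is 4 — the shape is more complex than any degree-3 surface.
By symmetry, the surface is invariant under rotation about z: p = q(x² + y², z).
Against the integer gridlines: it crosses the z-axis at the gridline z = 0; a circular section at z = 0 has radius between 1 and 2; one y-axis crossing is at y = 0.
Matching integer coefficients to the picture gives p.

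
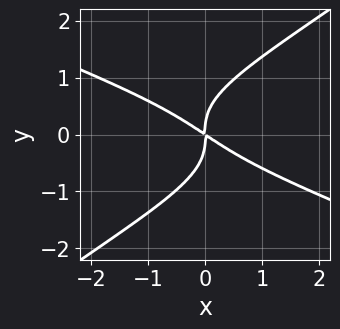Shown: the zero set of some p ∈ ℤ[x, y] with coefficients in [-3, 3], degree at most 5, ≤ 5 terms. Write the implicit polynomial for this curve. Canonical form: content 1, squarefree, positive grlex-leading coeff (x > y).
First, degree: the shape is more complex than any degree-3 curve, so deg p = 4.
Next, observable constraints: one y-axis crossing is at y = 0; it crosses the x-axis at the gridline x = 0.
Finally, together with the visible shape, these determine p as stated.

x^2*y^2 + x*y^3 - 3*y^4 + 2*x^2 + 3*x*y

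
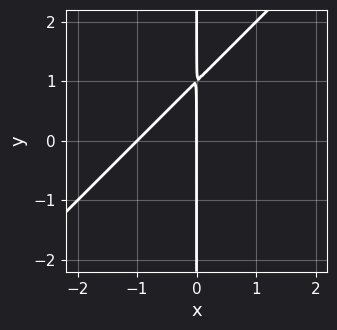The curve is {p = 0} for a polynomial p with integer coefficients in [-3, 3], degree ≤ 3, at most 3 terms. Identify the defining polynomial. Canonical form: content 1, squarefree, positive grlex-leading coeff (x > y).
1. The degree is 2 — the shape is more complex than any degree-1 curve.
2. From the axis intercepts and sections: among the integer gridlines, it crosses the x-axis at x ∈ {-1, 0}; every point of the y-axis in the box is on the curve.
3. The integer polynomial consistent with all of this is the stated p.

x^2 - x*y + x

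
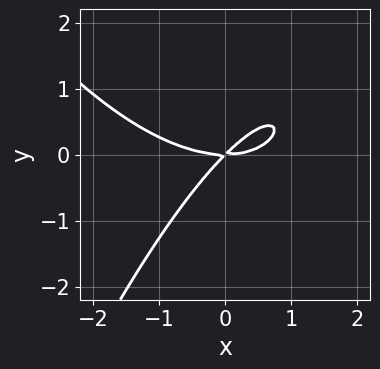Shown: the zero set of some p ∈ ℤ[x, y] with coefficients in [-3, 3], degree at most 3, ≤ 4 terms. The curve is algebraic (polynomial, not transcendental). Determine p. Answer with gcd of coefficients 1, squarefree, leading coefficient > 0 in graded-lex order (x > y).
x^3 - 3*x*y + 3*y^2

1. The degree is 3 — a generic line meets the curve in up to 3 points.
2. Checking where it meets the axes: one x-axis crossing is at x = 0; it crosses the y-axis at the gridline y = 0.
3. These observations pin down the coefficients.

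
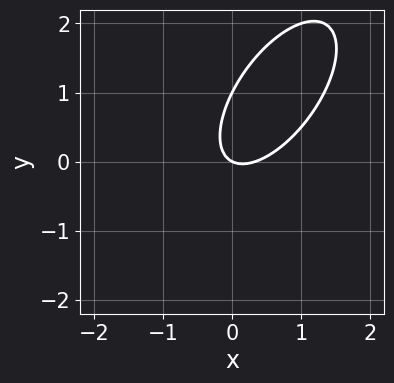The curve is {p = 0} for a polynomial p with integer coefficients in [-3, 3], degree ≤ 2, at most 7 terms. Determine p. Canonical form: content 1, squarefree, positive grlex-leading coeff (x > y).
3*x^2 - 3*x*y + 2*y^2 - x - 2*y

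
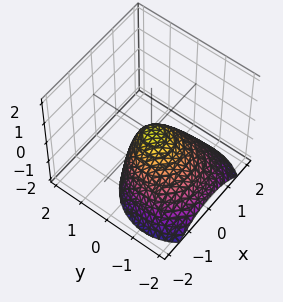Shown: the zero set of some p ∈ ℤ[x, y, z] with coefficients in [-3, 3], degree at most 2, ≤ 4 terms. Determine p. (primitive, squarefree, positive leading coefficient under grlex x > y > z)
1. Degree: the shape is more complex than any degree-1 surface, so deg p = 2.
2. Against the integer gridlines: one y-axis crossing is at y = 0; it meets the x-axis at x = 0 (among the integer gridlines); it meets the z-axis at z = 0 (among the integer gridlines).
3. Assembling these constraints gives the stated polynomial.

x^2 + y^2 - y*z + z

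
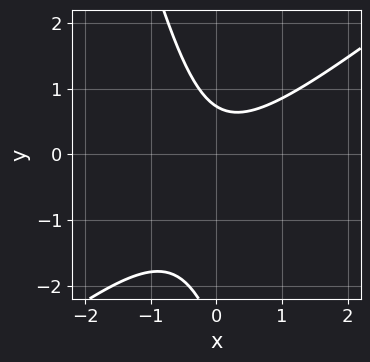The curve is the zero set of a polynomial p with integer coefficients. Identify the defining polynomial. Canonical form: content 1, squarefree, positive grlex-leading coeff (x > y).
3*x^2 - 3*x*y - y^2 - 2*y + 2

deg p = 2.
Reading off the gridlines: no x-intercept at any integer in the box.
These observations pin down the coefficients.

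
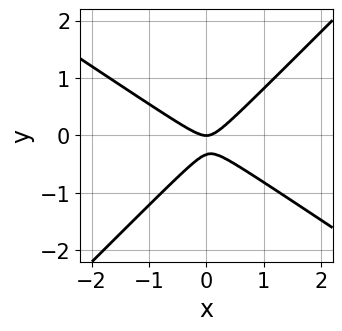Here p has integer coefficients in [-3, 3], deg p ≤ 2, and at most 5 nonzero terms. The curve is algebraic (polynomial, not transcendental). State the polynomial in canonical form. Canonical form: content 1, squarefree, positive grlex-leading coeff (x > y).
(a) Degree: a generic line meets the curve in up to 2 points, so deg p = 2.
(b) From the axis intercepts and sections: it meets the x-axis at x = 0 (among the integer gridlines); it meets the y-axis at y = 0 (among the integer gridlines).
(c) Matching integer coefficients to the picture gives p.

2*x^2 + x*y - 3*y^2 - y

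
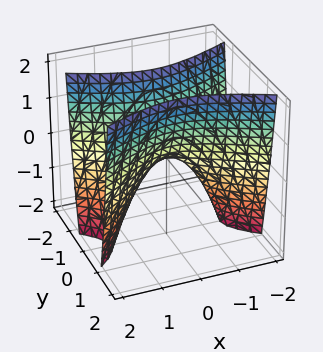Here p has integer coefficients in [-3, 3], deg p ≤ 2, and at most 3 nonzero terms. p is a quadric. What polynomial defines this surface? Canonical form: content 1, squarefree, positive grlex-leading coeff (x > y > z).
x^2 - 3*y^2 + z

1. deg p = 2. A saddle surface; a quadric.
2. Symmetries: the x ↦ −x reflection is a symmetry, so x appears only in even powers; it's symmetric under y → −y, forcing even powers of y.
3. Reading off the gridlines: it crosses the x-axis at the gridline x = 0; it crosses the z-axis at the gridline z = 0.
4. Solving for integer coefficients yields p as stated.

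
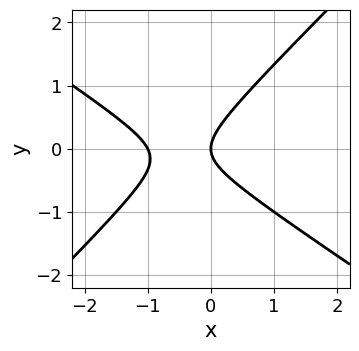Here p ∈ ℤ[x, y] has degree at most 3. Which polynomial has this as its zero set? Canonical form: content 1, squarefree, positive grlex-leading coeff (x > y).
2*x^2 + x*y - 3*y^2 + 2*x

First, the degree is 2 — a generic line meets the curve in up to 2 points.
Next, against the integer gridlines: among the integer gridlines, it crosses the x-axis at x ∈ {-1, 0}; one y-axis crossing is at y = 0.
Finally, matching integer coefficients to the picture gives p.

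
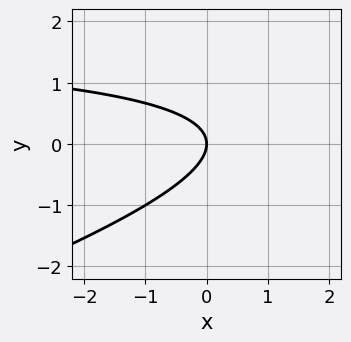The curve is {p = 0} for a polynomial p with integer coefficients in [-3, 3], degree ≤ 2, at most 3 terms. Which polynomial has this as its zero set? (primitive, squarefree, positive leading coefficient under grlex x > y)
(a) deg p = 2. The shape is more complex than any degree-1 curve.
(b) From the visible intercepts: one y-axis crossing is at y = 0; it crosses the x-axis at the gridline x = 0.
(c) The integer polynomial consistent with all of this is the stated p.

x*y - 3*y^2 - 2*x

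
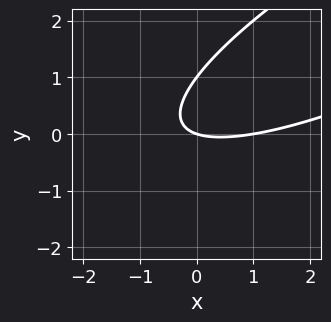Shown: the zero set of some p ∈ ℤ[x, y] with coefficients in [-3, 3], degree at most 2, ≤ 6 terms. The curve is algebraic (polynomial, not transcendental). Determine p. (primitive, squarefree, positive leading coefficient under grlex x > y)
x^2 - 3*x*y + 3*y^2 - x - 3*y

Degree: the shape is more complex than any degree-1 curve, so deg p = 2.
From the visible intercepts: the x-axis gridline crossings are at x ∈ {0, 1}; among the integer gridlines, it crosses the y-axis at y ∈ {0, 1}.
Together with the visible shape, these determine p as stated.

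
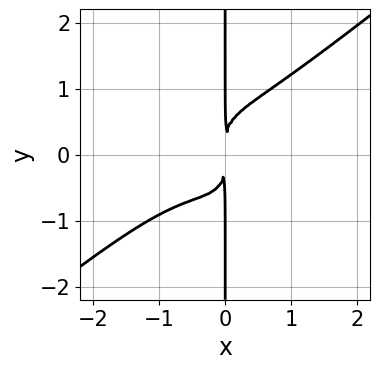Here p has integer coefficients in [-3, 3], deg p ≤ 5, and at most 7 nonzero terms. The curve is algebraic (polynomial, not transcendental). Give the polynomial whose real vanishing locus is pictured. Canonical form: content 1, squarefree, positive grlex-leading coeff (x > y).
3*x^4 - 3*x^2*y^2 - 2*x*y^3 + 2*x^3 + 3*x^2

1. Degree: the shape is more complex than any degree-3 curve, so deg p = 4.
2. Checking where it meets the axes: the visible y-axis segment lies entirely on the curve.
3. These observations pin down the coefficients.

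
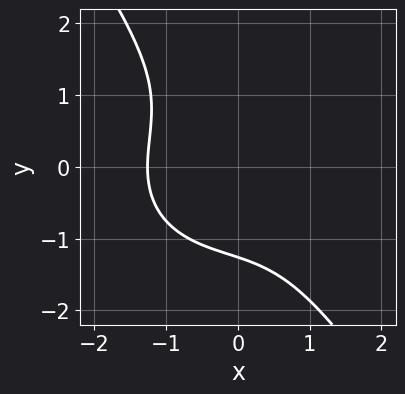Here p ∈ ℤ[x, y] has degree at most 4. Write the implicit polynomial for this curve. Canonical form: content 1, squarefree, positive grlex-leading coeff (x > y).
x^3 + x*y^2 + y^3 + 2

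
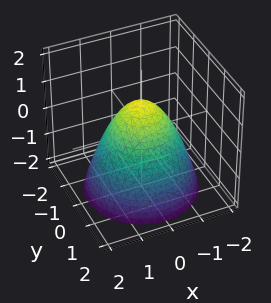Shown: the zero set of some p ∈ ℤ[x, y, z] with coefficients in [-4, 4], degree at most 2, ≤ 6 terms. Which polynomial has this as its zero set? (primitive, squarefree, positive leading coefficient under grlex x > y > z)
x^2 + y^2 + z - 1

The degree is 2 — the shape is more complex than any degree-1 surface.
Symmetries: rotational symmetry about the z-axis ⇒ p depends on x, y only through x² + y².
From the axis intercepts and sections: among the integer gridlines, it crosses the y-axis at y ∈ {-1, 1}; a circular section at z = -1 has radius between 1 and 2.
Putting this together gives p. Check: (0, 0, 1) on the z-axis lies on the surface, and p(0, 0, 1) = 0. ✓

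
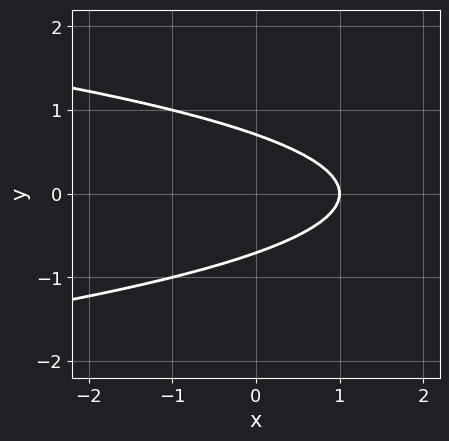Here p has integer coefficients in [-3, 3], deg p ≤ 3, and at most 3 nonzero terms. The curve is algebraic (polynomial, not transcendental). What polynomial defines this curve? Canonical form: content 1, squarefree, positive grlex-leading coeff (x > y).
2*y^2 + x - 1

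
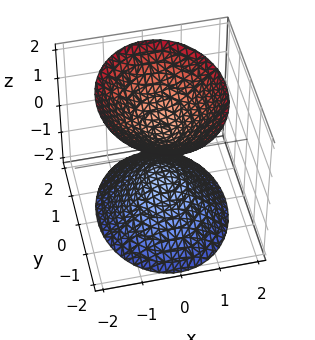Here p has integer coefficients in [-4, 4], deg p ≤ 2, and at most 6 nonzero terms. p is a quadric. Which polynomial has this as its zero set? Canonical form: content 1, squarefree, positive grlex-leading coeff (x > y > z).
1. The picture has 2 separate pieces. They look like related sheets of one shape, so recover p as a whole.
2. deg p = 2. Two sheets facing apart; a quadric.
3. Symmetries: the y ↦ −y reflection is a symmetry, so y appears only in even powers; the x ↦ −x reflection is a symmetry, so x appears only in even powers; mirror symmetry z ↦ −z ⇒ only even powers of z.
4. From the axis intercepts and sections: it misses every integer gridline on the x-axis; the surface avoids every integer y-axis point in the box.
5. Together with the visible shape, these determine p as stated.

3*x^2 + 2*y^2 - 2*z^2 + 1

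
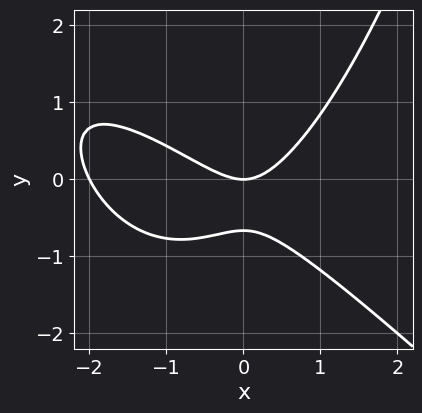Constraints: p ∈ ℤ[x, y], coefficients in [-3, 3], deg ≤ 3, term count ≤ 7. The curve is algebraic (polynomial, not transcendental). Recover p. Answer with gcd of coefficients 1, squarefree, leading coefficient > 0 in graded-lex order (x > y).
x^3 + x^2*y + 2*x^2 - 3*y^2 - 2*y

(a) The degree is 3 — the shape is more complex than any degree-2 curve.
(b) Reading off the gridlines: among the integer gridlines, it crosses the x-axis at x ∈ {-2, 0}; it meets the y-axis at y = 0 (among the integer gridlines).
(c) Together with the visible shape, these determine p as stated.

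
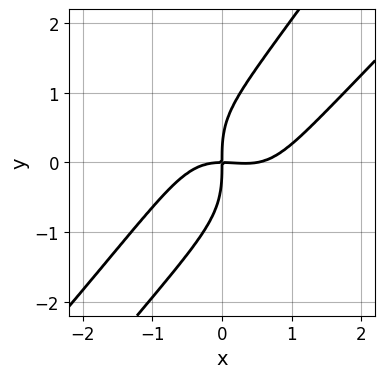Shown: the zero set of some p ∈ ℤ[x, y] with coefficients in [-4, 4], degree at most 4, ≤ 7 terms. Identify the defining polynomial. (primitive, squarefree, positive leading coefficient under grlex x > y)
2*x^4 - 3*x^2*y^2 + y^4 - x^3 - 3*x*y

First, deg p = 4. The shape is more complex than any degree-3 curve.
Then, reading off the gridlines: one y-axis crossing is at y = 0; it meets the x-axis at x = 0 (among the integer gridlines).
Finally, these observations pin down the coefficients.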